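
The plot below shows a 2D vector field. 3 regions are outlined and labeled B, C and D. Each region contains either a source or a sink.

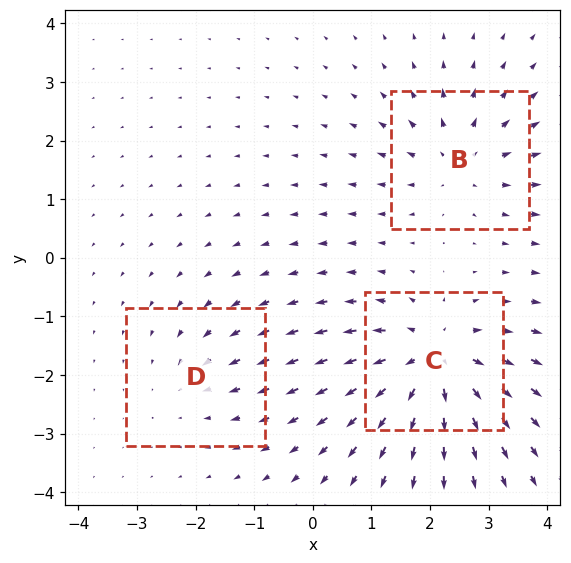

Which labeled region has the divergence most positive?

Divergence at each region's feature centre — B: about +4, C: about +6, D: about -2. Region C is most positive.

C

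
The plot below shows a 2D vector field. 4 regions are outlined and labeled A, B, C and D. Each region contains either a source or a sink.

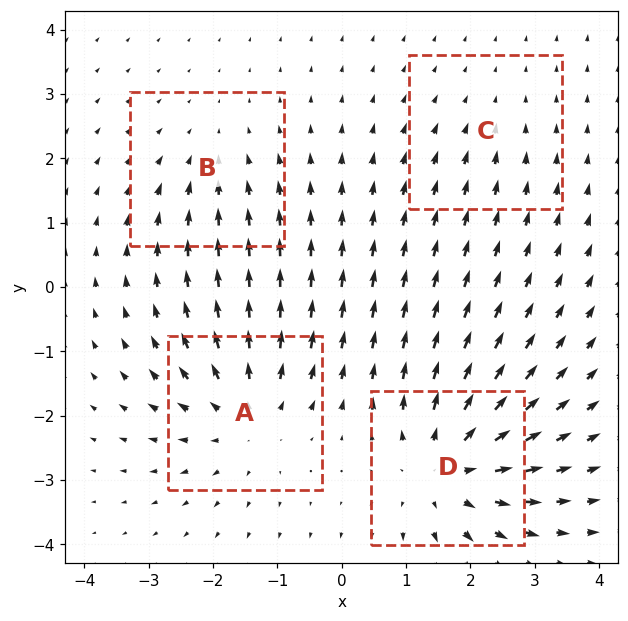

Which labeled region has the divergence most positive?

Divergence at each region's feature centre — A: about +5, B: about -3, C: about -2, D: about +6. Region D is most positive.

D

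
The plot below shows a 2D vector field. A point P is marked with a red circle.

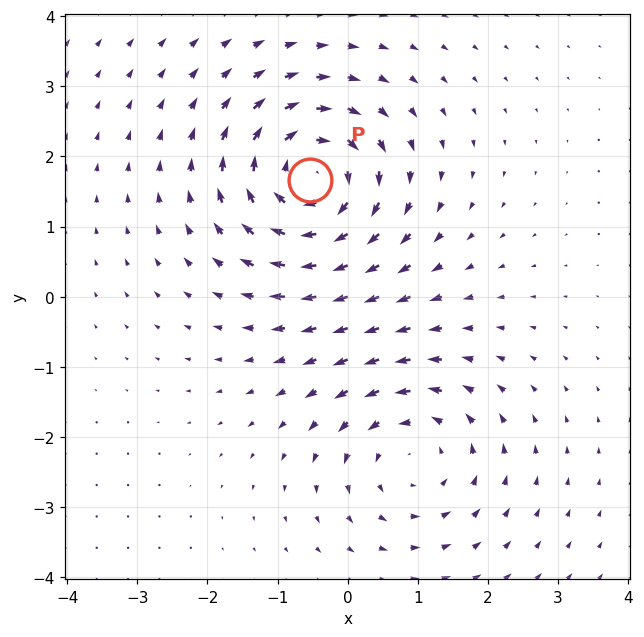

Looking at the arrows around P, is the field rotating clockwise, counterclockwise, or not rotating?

clockwise

Near P at (-0.5, 1.7) the arrows circulate clockwise. The curl (z-component) there is about -6; negative curl means clockwise rotation.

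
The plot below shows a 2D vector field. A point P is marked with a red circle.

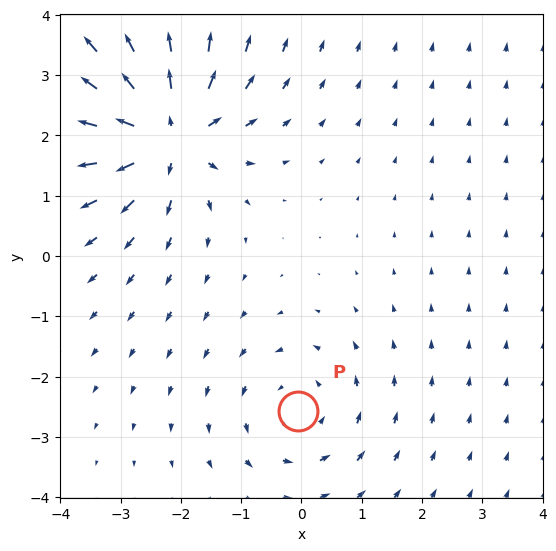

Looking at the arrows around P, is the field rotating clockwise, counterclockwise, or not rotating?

Near P at (-0.1, -2.6) the arrows circulate counterclockwise. The curl (z-component) there is about +3; positive curl means counterclockwise rotation.

counterclockwise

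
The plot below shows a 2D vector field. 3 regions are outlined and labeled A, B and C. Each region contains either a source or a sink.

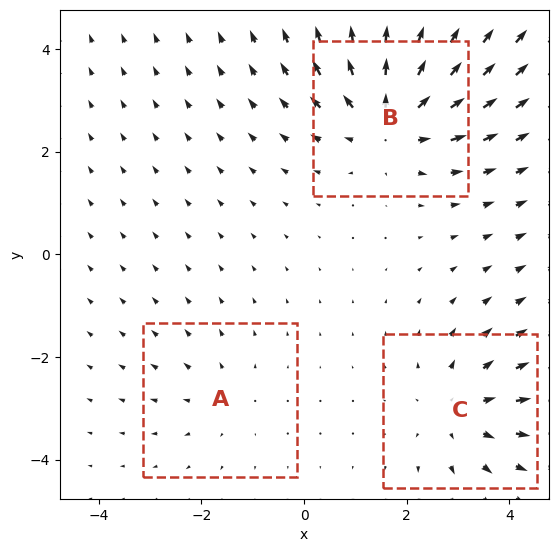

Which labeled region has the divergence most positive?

Divergence at each region's feature centre — A: about +2, B: about +5, C: about +3. Region B is most positive.

B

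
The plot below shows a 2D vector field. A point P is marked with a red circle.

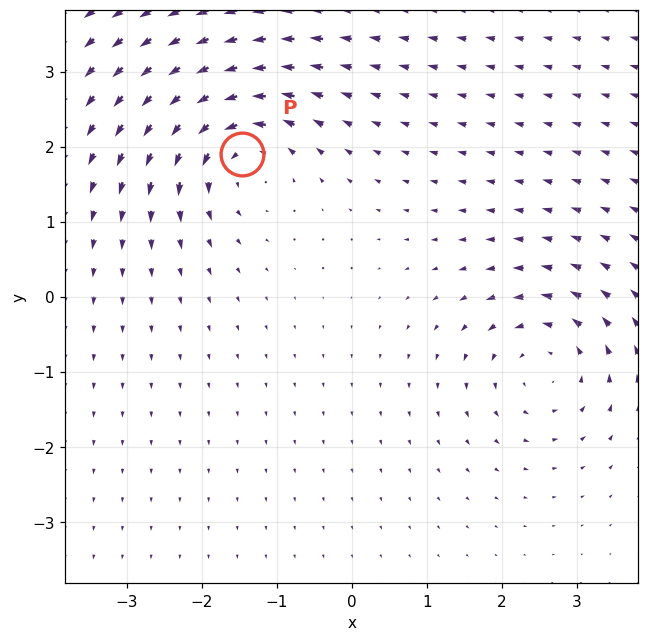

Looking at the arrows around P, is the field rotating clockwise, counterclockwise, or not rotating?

Near P at (-1.5, 1.9) the arrows circulate counterclockwise. The curl (z-component) there is about +4; positive curl means counterclockwise rotation.

counterclockwise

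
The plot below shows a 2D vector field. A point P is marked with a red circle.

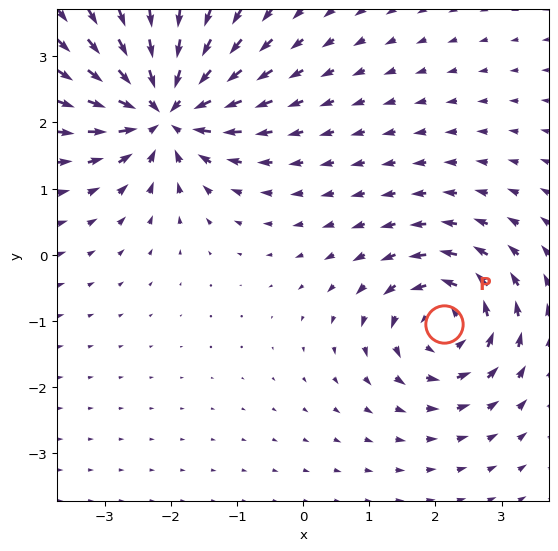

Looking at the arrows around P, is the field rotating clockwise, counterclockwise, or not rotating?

Near P at (2.1, -1.0) the arrows circulate counterclockwise. The curl (z-component) there is about +5; positive curl means counterclockwise rotation.

counterclockwise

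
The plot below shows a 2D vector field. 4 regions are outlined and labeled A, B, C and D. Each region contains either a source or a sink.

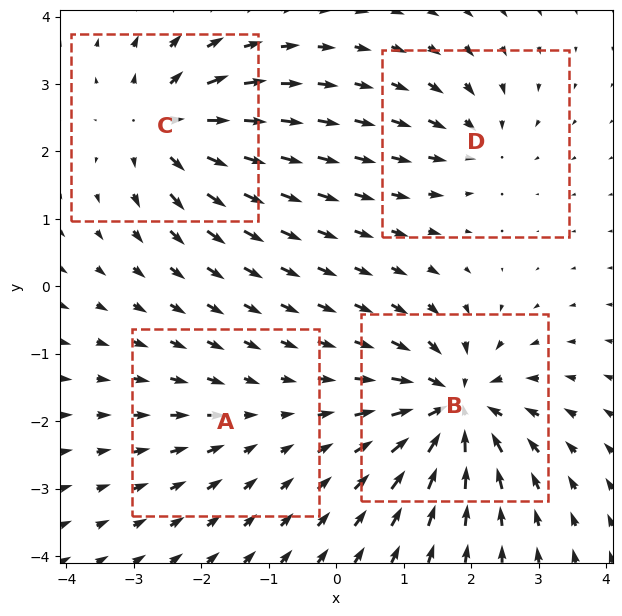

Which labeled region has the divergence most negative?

B

Divergence at each region's feature centre — A: about -2, B: about -8, C: about +6, D: about -4. Region B is most negative.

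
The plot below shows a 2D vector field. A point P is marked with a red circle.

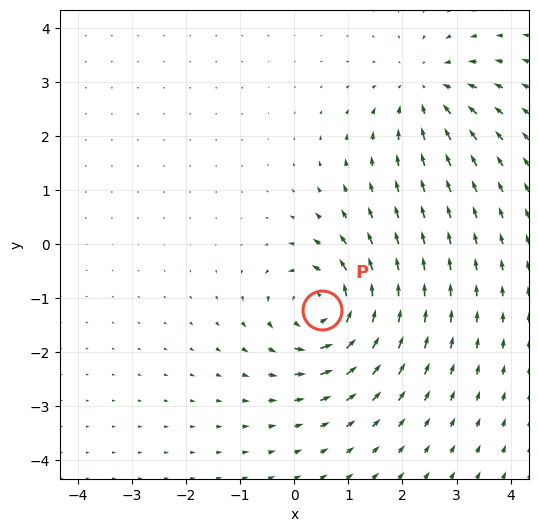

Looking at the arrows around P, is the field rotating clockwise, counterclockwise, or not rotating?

Near P at (0.5, -1.2) the arrows circulate counterclockwise. The curl (z-component) there is about +6; positive curl means counterclockwise rotation.

counterclockwise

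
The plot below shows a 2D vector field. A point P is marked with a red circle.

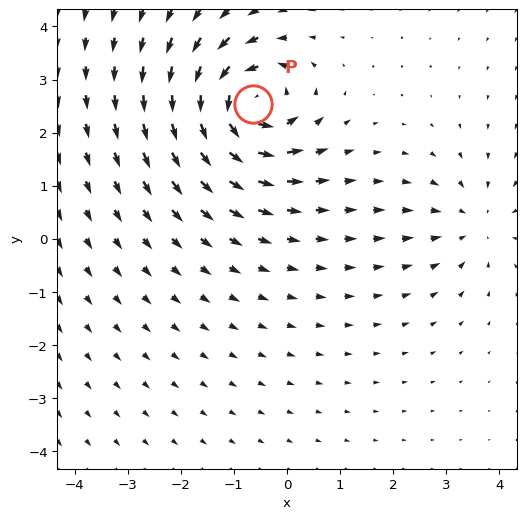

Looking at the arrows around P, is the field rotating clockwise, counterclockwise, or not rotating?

Near P at (-0.6, 2.5) the arrows circulate counterclockwise. The curl (z-component) there is about +7; positive curl means counterclockwise rotation.

counterclockwise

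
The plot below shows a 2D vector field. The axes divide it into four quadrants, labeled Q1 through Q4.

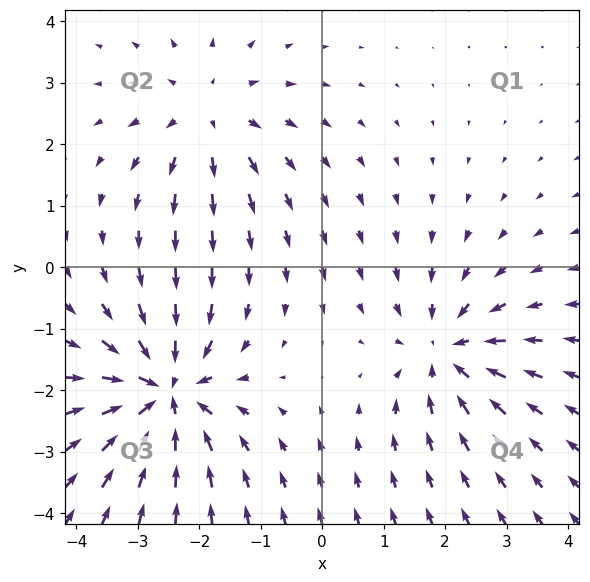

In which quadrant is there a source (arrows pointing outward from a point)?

Q2

The source sits at approximately (-1.9, 2.5), which lies in quadrant Q2. The divergence there is about +3, positive as expected for a source.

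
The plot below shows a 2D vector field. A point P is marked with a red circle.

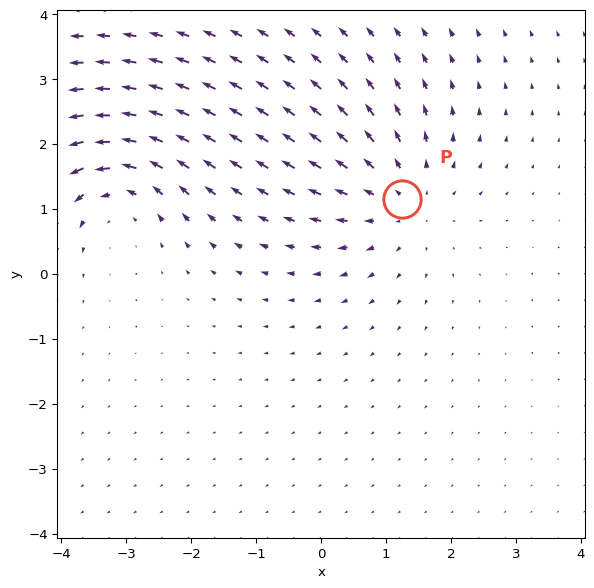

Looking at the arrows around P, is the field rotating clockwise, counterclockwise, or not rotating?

not rotating

Near P at (1.3, 1.1) the arrows show no circulation. The curl there is ≈0.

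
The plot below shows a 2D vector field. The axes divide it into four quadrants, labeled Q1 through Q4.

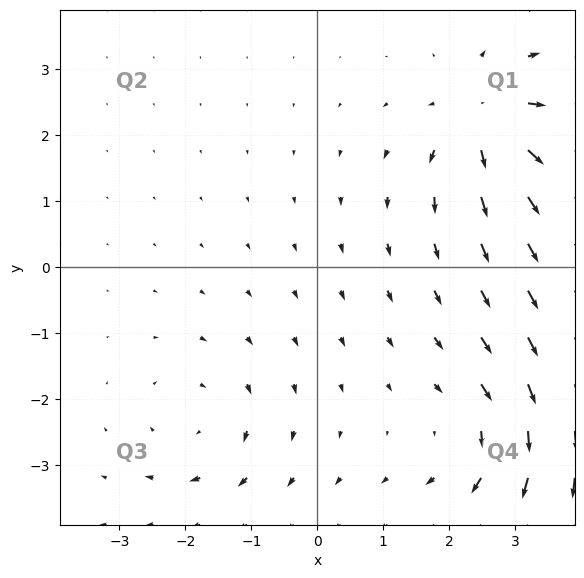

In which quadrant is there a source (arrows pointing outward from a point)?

Q1

The source sits at approximately (2.6, 2.2), which lies in quadrant Q1. The divergence there is about +6, positive as expected for a source.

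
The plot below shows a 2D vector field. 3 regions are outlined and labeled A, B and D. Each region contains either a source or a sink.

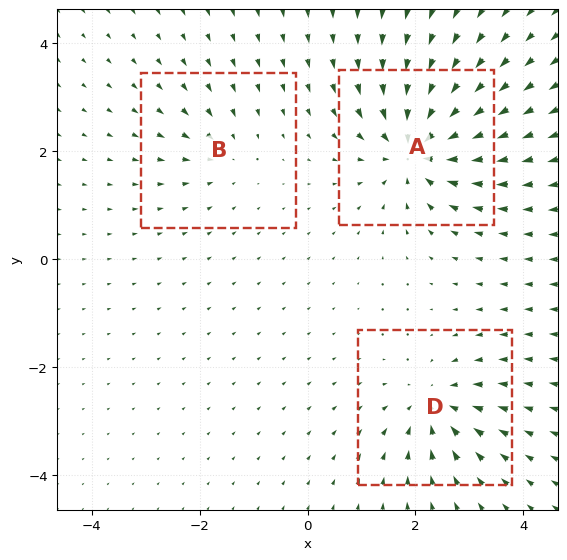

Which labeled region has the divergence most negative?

Divergence at each region's feature centre — A: about -6, B: about -3, D: about -4. Region A is most negative.

A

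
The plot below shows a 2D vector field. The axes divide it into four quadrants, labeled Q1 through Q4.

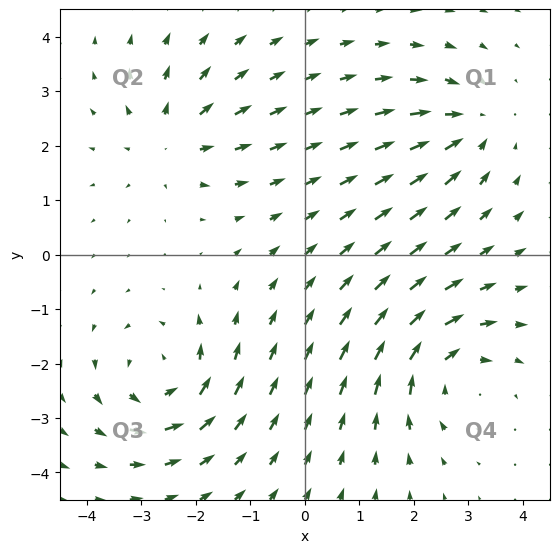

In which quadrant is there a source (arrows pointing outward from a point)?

The source sits at approximately (-2.5, 2.1), which lies in quadrant Q2. The divergence there is about +4, positive as expected for a source.

Q2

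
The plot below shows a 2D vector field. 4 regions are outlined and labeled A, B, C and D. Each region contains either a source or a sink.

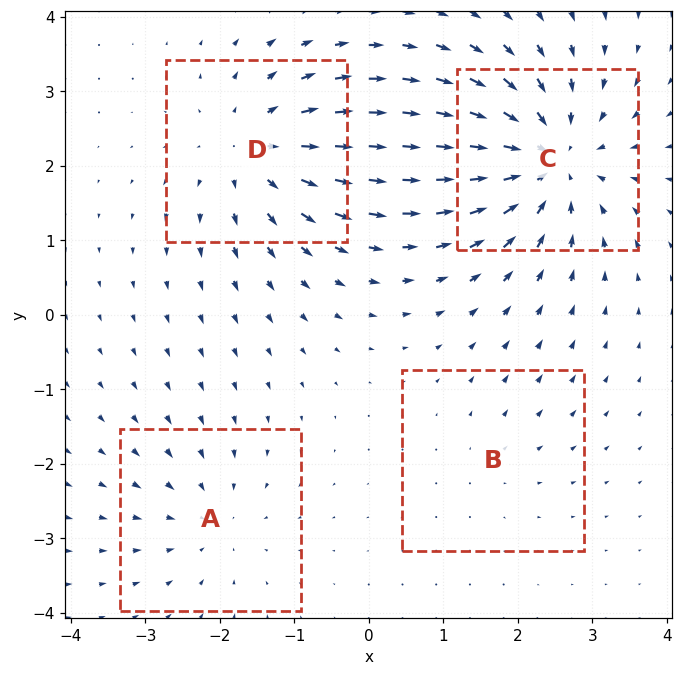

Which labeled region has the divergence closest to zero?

Divergence at each region's feature centre — A: about -3, B: about +2, C: about -7, D: about +5. Region B is closest to zero.

B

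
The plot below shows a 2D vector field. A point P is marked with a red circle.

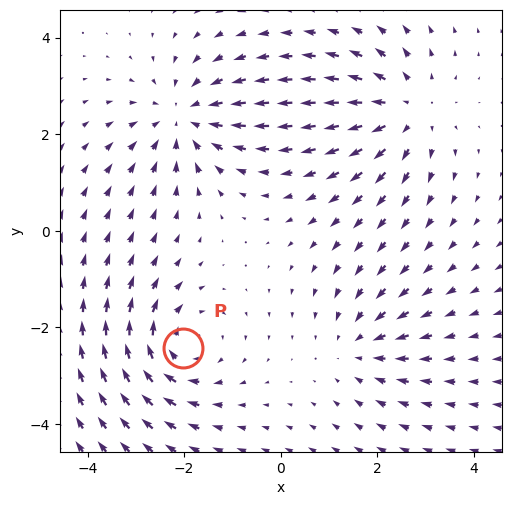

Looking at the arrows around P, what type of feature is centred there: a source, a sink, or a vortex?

At P (-2.0, -2.4) the arrows circulate clockwise. Divergence ≈0, curl about -4 — near-zero divergence with nonzero curl is a vortex.

vortex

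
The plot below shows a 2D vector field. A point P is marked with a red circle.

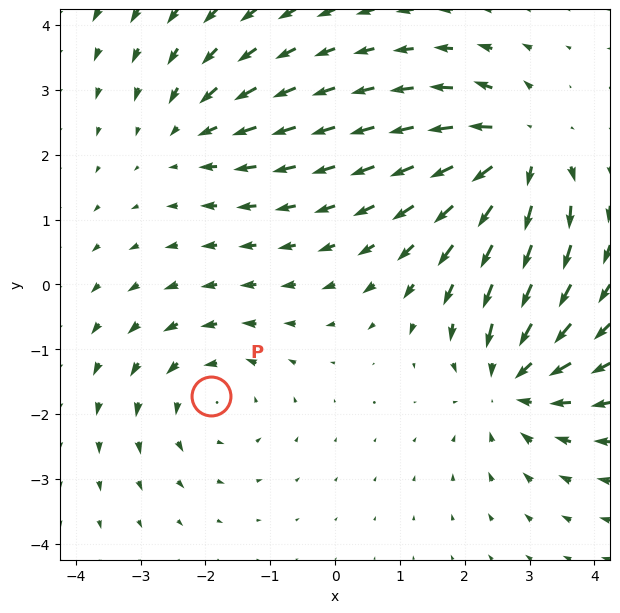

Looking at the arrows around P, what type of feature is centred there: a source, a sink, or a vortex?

At P (-1.9, -1.7) the arrows circulate counterclockwise. Divergence ≈0, curl about +3 — near-zero divergence with nonzero curl is a vortex.

vortex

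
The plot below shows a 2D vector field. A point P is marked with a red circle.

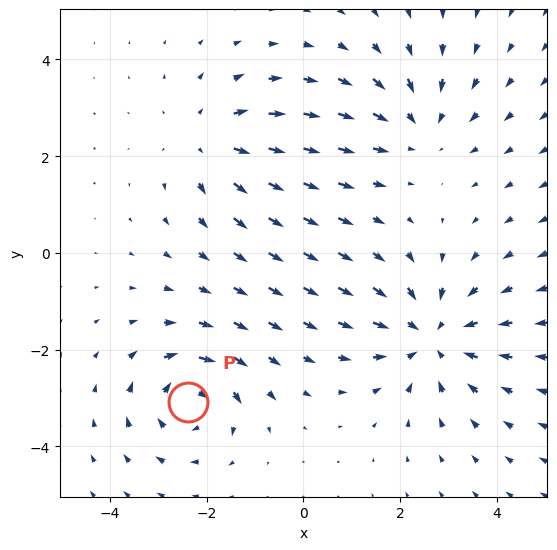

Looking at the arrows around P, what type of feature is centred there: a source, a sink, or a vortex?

vortex

At P (-2.4, -3.1) the arrows circulate clockwise. Divergence ≈0, curl about -4 — near-zero divergence with nonzero curl is a vortex.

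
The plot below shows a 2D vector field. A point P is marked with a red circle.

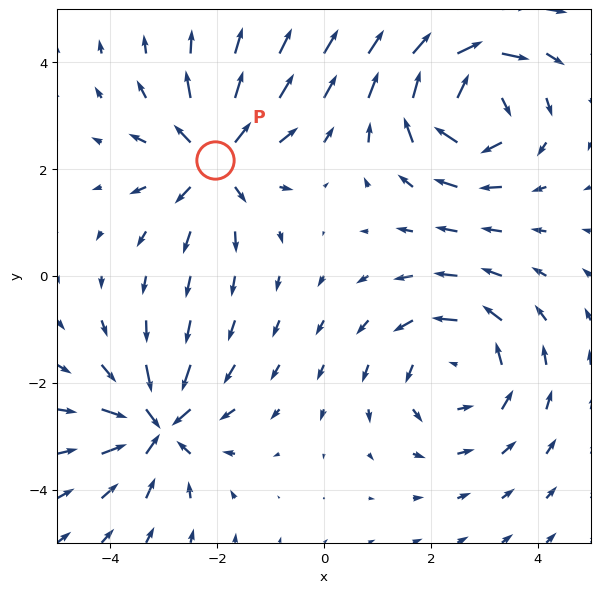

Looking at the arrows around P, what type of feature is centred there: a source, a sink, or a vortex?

source

At P (-2.0, 2.2) the arrows spread outward. Divergence about +5, curl ≈0 — positive divergence with near-zero curl is a source.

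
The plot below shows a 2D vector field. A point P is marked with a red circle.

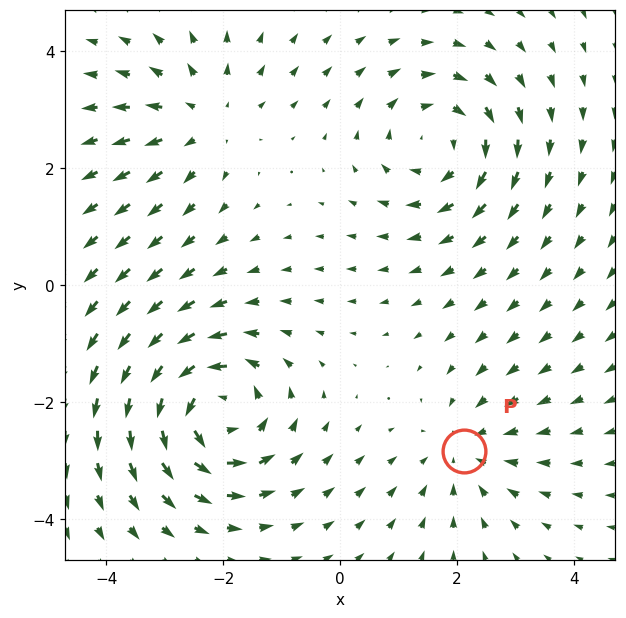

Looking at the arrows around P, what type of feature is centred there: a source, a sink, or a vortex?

sink

At P (2.1, -2.8) the arrows converge inward. Divergence about -2, curl ≈0 — negative divergence with near-zero curl is a sink.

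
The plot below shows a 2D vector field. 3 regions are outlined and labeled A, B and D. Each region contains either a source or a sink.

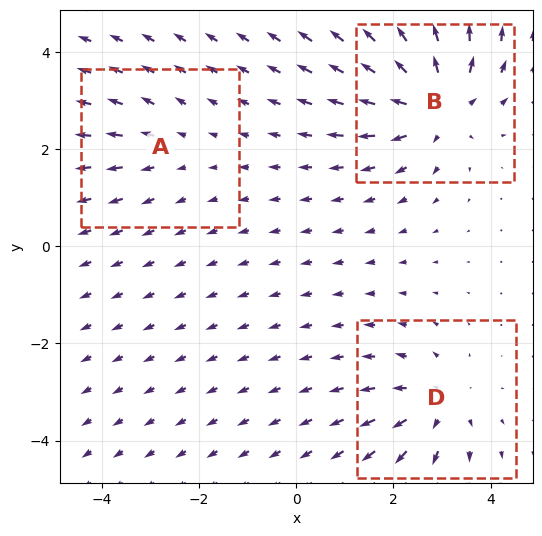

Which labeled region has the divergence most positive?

B

Divergence at each region's feature centre — A: about +2, B: about +5, D: about +3. Region B is most positive.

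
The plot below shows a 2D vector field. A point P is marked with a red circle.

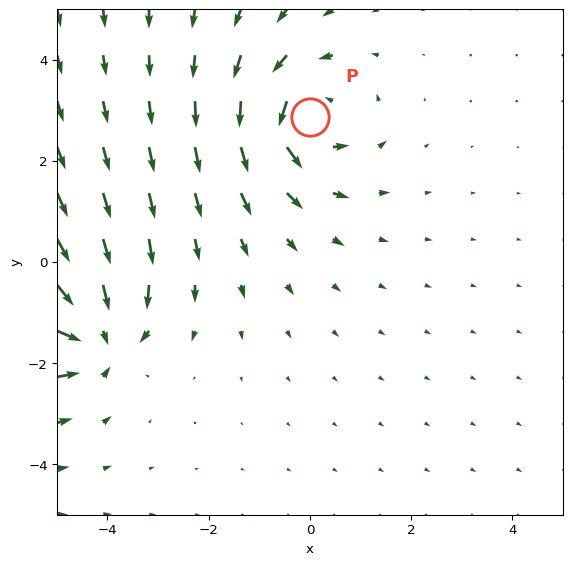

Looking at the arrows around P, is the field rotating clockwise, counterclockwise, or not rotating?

counterclockwise

Near P at (-0.0, 2.9) the arrows circulate counterclockwise. The curl (z-component) there is about +3; positive curl means counterclockwise rotation.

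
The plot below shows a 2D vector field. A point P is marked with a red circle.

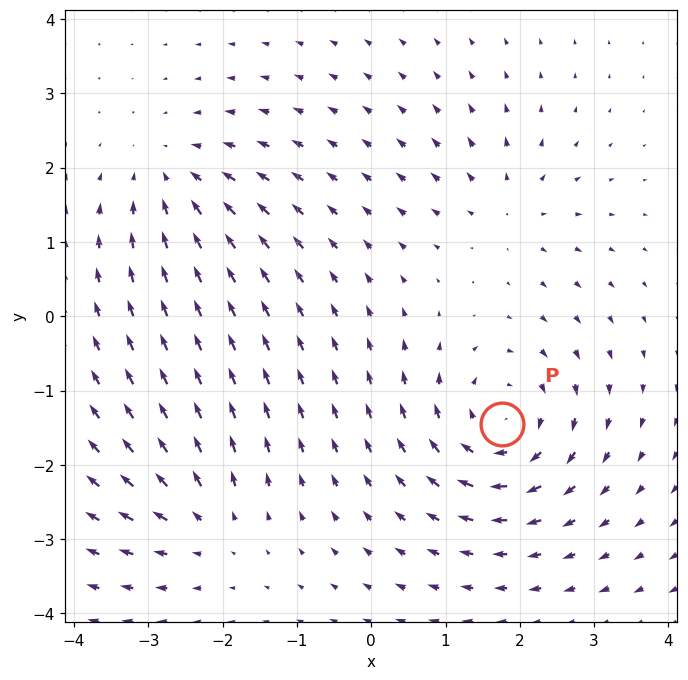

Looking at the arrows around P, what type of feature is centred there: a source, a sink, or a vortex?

At P (1.8, -1.4) the arrows circulate clockwise. Divergence ≈0, curl about -6 — near-zero divergence with nonzero curl is a vortex.

vortex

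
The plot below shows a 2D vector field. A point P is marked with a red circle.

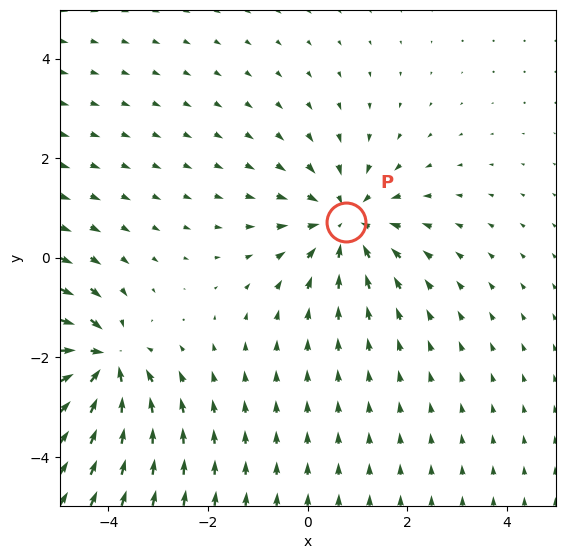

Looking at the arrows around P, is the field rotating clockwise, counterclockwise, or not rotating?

Near P at (0.8, 0.7) the arrows show no circulation. The curl there is ≈0.

not rotating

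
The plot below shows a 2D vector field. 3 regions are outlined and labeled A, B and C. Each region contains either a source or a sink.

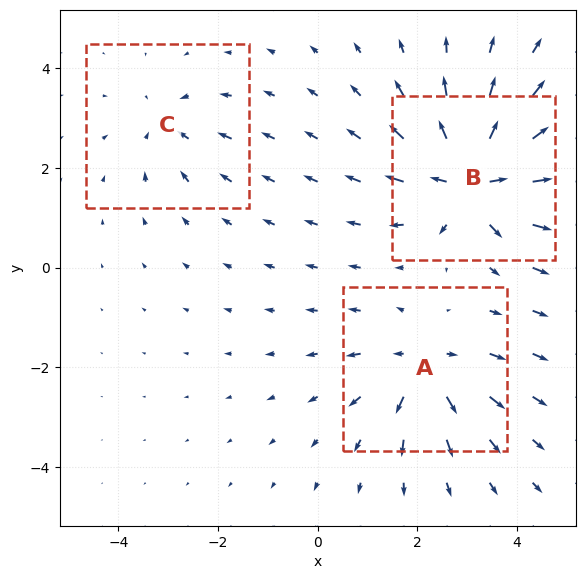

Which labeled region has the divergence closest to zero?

Divergence at each region's feature centre — A: about +4, B: about +6, C: about -2. Region C is closest to zero.

C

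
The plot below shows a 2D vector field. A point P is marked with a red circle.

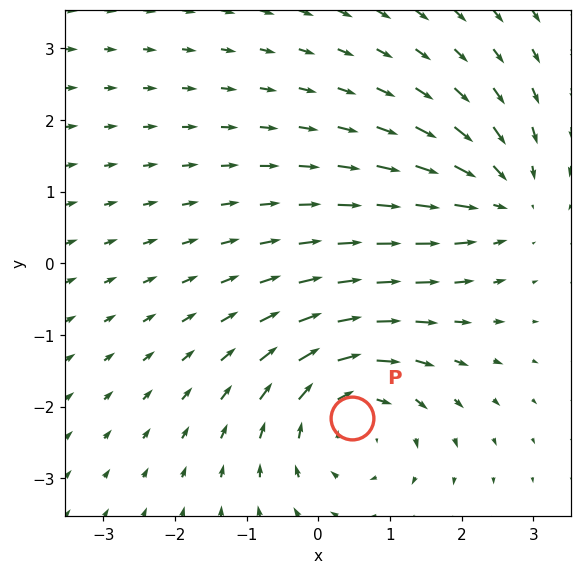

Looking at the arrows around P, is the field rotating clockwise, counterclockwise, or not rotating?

clockwise

Near P at (0.5, -2.2) the arrows circulate clockwise. The curl (z-component) there is about -4; negative curl means clockwise rotation.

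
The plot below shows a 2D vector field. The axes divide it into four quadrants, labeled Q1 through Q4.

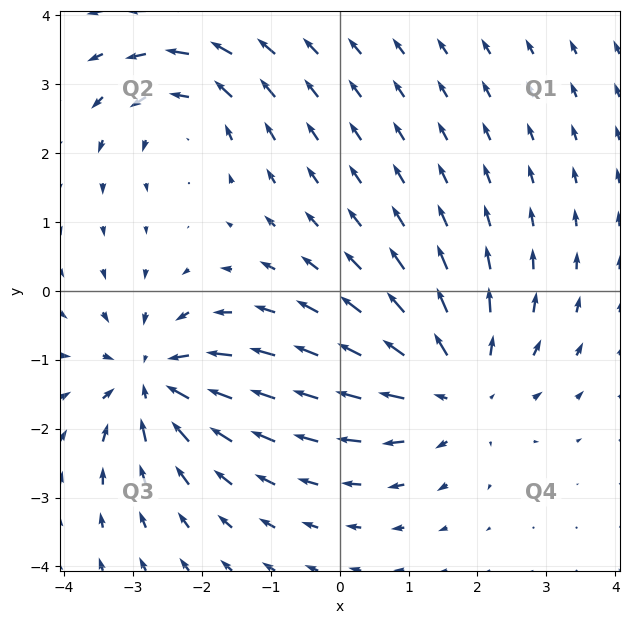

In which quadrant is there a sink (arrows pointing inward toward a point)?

The sink sits at approximately (-2.7, -1.3), which lies in quadrant Q3. The divergence there is about -5, negative as expected for a sink.

Q3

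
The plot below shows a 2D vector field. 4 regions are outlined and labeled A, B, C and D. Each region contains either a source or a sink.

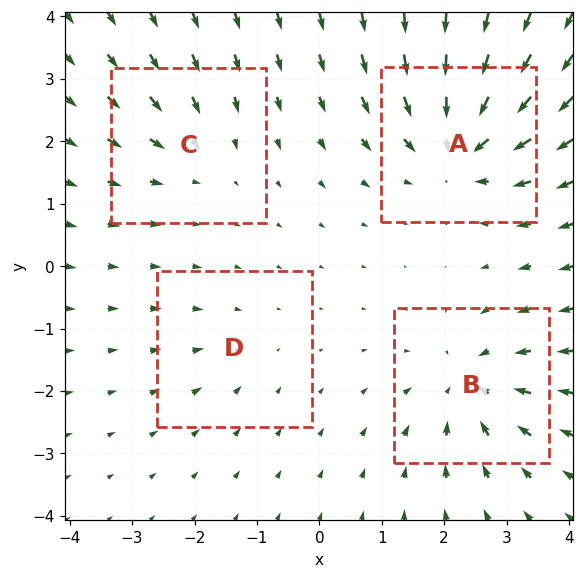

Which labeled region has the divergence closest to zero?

Divergence at each region's feature centre — A: about -7, B: about -5, C: about -3, D: about -2. Region D is closest to zero.

D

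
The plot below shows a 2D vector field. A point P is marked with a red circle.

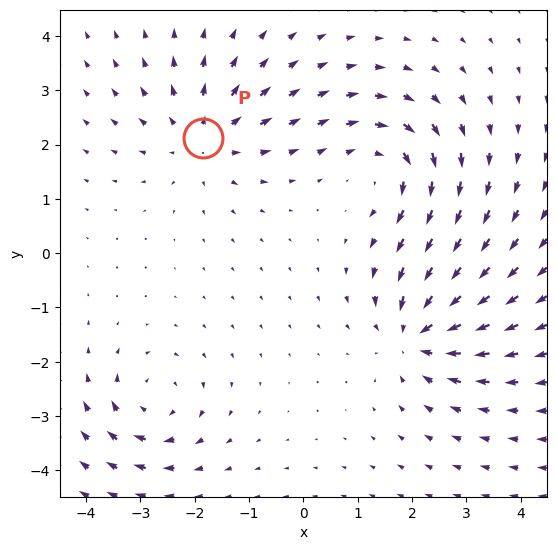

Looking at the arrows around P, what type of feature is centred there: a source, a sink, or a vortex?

At P (-1.8, 2.1) the arrows spread outward. Divergence about +4, curl ≈0 — positive divergence with near-zero curl is a source.

source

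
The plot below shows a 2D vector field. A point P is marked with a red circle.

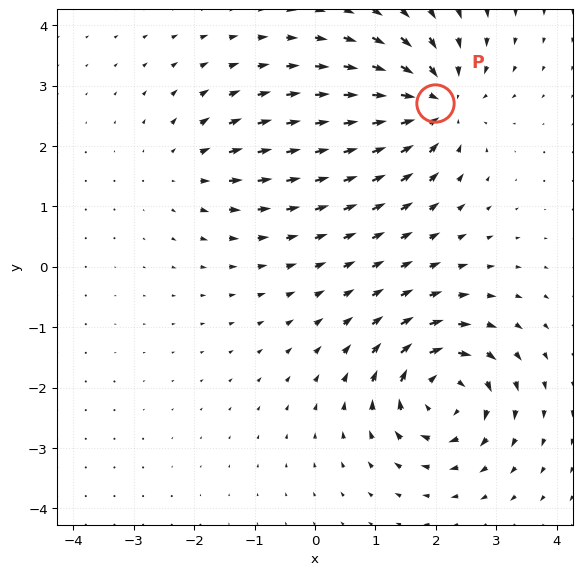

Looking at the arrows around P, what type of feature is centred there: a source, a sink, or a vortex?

sink

At P (2.0, 2.7) the arrows converge inward. Divergence about -6, curl ≈0 — negative divergence with near-zero curl is a sink.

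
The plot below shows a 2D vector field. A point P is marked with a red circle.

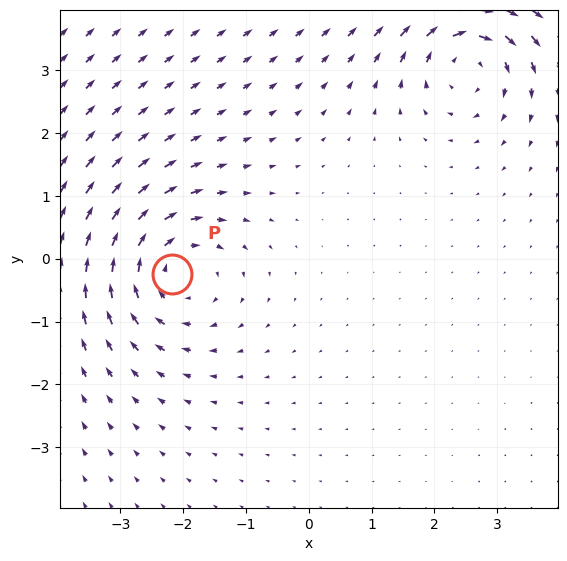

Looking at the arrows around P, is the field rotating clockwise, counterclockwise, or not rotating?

Near P at (-2.2, -0.2) the arrows circulate clockwise. The curl (z-component) there is about -4; negative curl means clockwise rotation.

clockwise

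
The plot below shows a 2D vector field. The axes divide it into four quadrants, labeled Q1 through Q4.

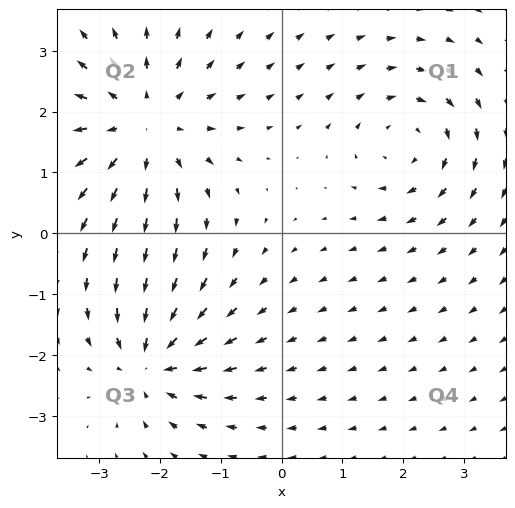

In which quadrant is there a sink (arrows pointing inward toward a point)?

Q3

The sink sits at approximately (-2.1, -2.1), which lies in quadrant Q3. The divergence there is about -5, negative as expected for a sink.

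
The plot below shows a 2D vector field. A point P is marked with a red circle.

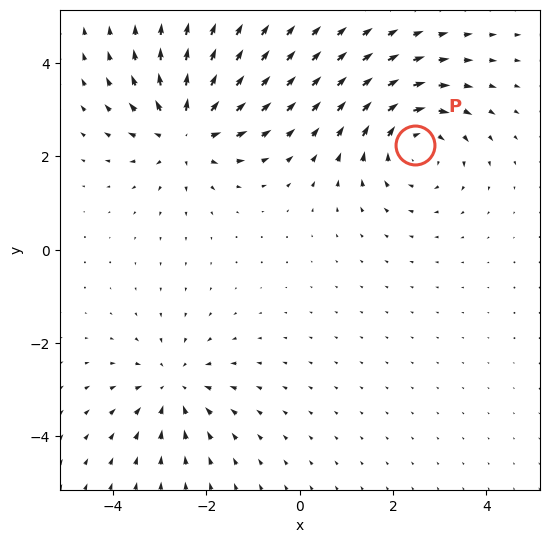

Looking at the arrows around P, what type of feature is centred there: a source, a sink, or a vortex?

vortex

At P (2.5, 2.2) the arrows circulate clockwise. Divergence ≈0, curl about -4 — near-zero divergence with nonzero curl is a vortex.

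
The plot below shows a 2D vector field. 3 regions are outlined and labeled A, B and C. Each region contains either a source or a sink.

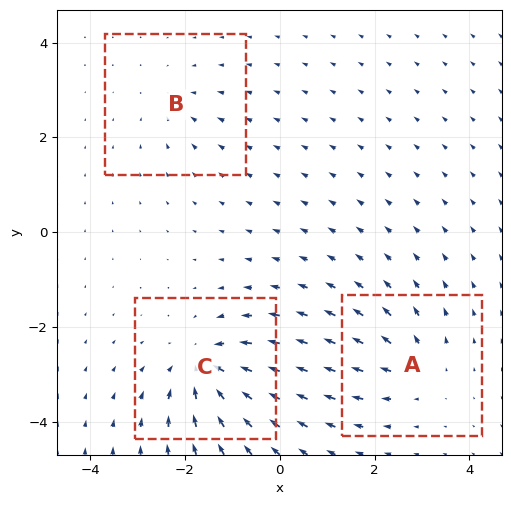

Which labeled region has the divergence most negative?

C

Divergence at each region's feature centre — A: about +3, B: about -2, C: about -5. Region C is most negative.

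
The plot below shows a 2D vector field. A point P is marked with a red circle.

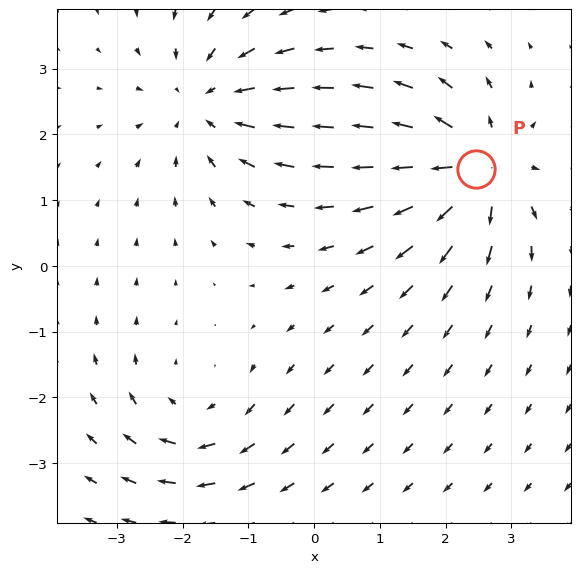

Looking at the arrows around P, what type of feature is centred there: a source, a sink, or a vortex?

source

At P (2.5, 1.5) the arrows spread outward. Divergence about +6, curl ≈0 — positive divergence with near-zero curl is a source.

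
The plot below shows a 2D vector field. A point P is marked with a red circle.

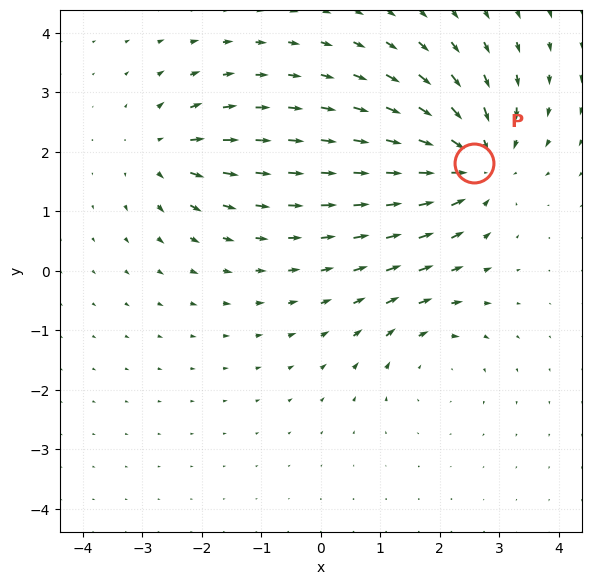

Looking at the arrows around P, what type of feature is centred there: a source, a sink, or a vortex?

At P (2.6, 1.8) the arrows converge inward. Divergence about -5, curl ≈0 — negative divergence with near-zero curl is a sink.

sink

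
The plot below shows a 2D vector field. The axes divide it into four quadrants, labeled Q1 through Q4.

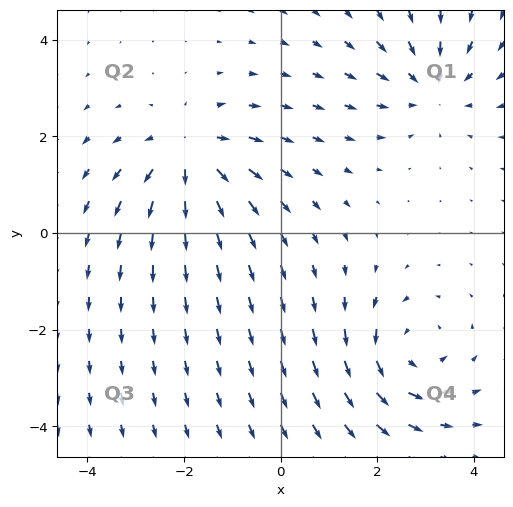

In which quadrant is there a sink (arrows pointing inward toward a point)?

Q1

The sink sits at approximately (3.1, 3.1), which lies in quadrant Q1. The divergence there is about -3, negative as expected for a sink.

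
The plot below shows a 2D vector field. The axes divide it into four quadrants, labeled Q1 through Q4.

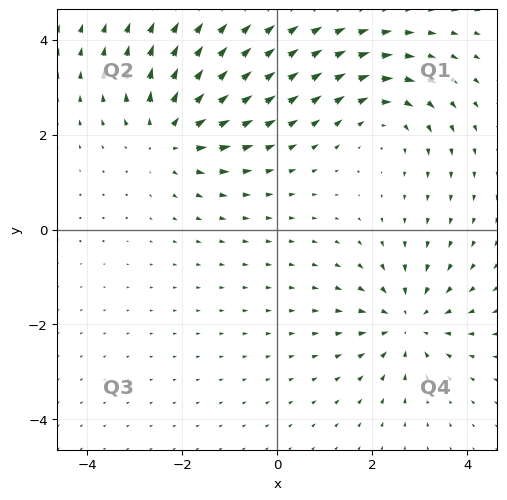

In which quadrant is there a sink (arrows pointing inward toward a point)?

The sink sits at approximately (2.8, -2.0), which lies in quadrant Q4. The divergence there is about -5, negative as expected for a sink.

Q4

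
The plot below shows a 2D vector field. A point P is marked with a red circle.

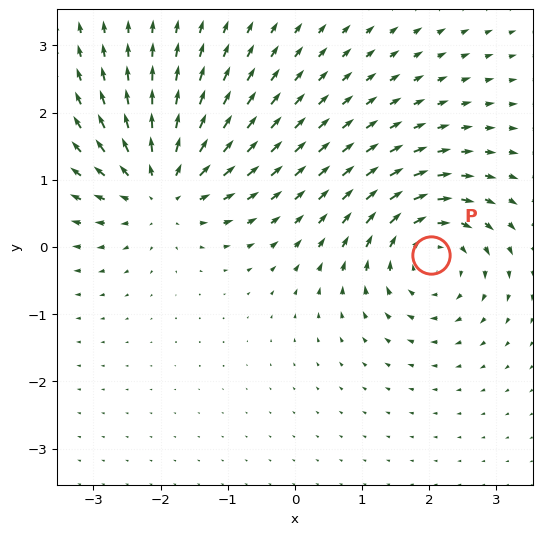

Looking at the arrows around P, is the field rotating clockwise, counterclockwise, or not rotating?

Near P at (2.0, -0.1) the arrows circulate clockwise. The curl (z-component) there is about -4; negative curl means clockwise rotation.

clockwise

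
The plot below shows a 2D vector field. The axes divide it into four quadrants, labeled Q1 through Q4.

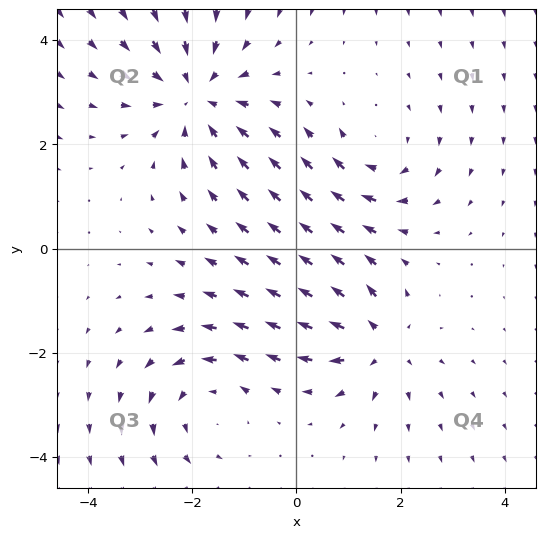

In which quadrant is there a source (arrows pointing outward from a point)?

Q4

The source sits at approximately (1.6, -1.8), which lies in quadrant Q4. The divergence there is about +4, positive as expected for a source.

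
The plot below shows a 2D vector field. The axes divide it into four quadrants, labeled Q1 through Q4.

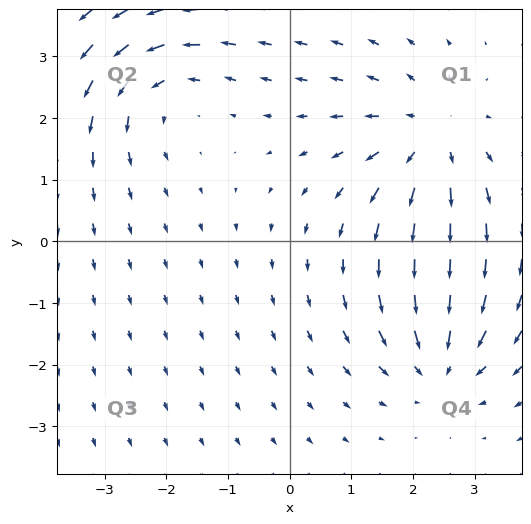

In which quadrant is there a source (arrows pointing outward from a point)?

Q1

The source sits at approximately (2.3, 1.7), which lies in quadrant Q1. The divergence there is about +4, positive as expected for a source.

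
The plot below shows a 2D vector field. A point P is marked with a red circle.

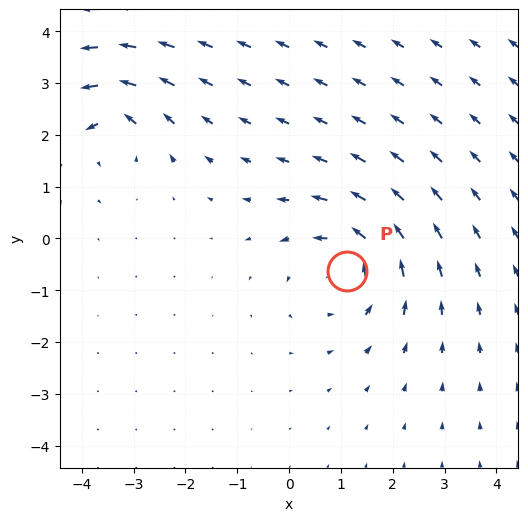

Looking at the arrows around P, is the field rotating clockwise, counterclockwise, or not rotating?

counterclockwise

Near P at (1.1, -0.6) the arrows circulate counterclockwise. The curl (z-component) there is about +4; positive curl means counterclockwise rotation.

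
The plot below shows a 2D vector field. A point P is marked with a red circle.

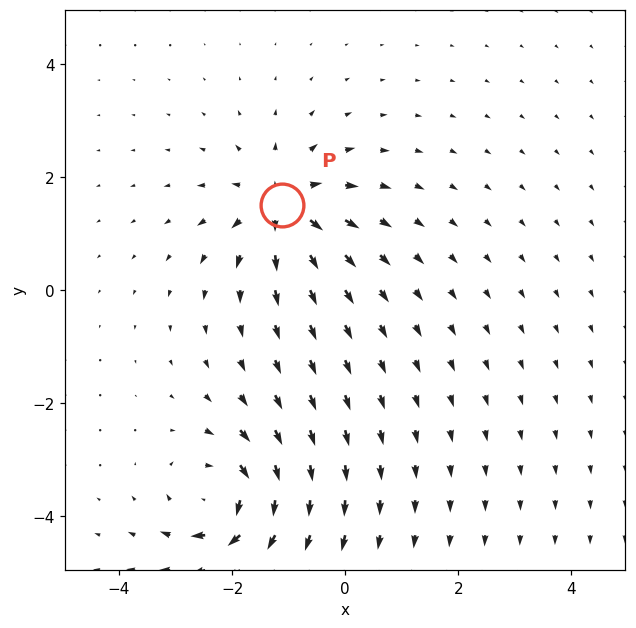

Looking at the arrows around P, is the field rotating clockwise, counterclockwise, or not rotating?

not rotating

Near P at (-1.1, 1.5) the arrows show no circulation. The curl there is ≈0.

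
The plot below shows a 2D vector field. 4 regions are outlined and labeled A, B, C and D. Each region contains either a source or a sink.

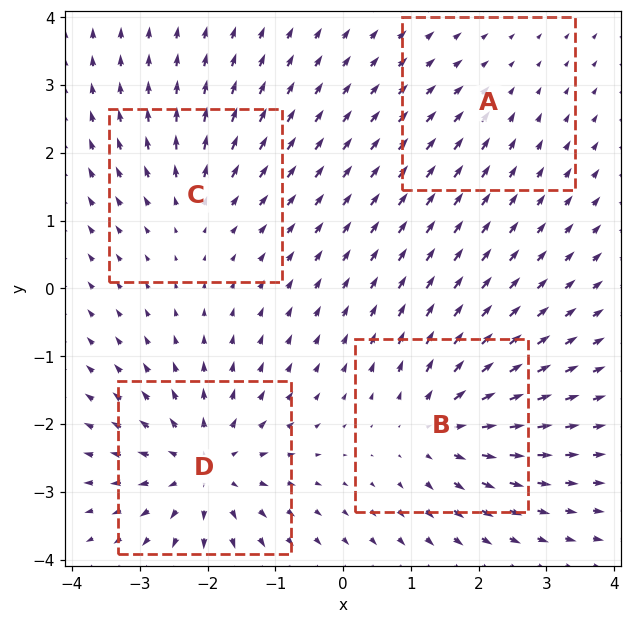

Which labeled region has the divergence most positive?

Divergence at each region's feature centre — A: about -2, B: about +6, C: about +4, D: about +7. Region D is most positive.

D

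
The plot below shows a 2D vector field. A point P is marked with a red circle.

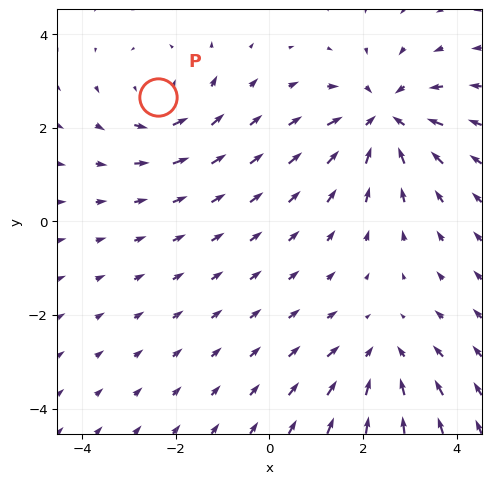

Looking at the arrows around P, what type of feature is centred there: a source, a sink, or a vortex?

vortex

At P (-2.4, 2.7) the arrows circulate counterclockwise. Divergence ≈0, curl about +3 — near-zero divergence with nonzero curl is a vortex.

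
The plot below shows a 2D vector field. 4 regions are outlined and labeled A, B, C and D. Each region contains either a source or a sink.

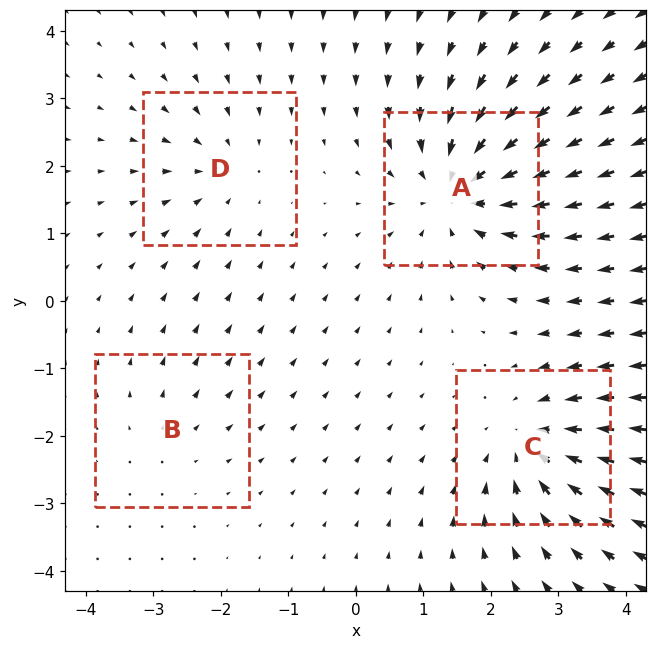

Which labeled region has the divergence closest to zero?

Divergence at each region's feature centre — A: about -7, B: about +2, C: about -6, D: about -3. Region B is closest to zero.

B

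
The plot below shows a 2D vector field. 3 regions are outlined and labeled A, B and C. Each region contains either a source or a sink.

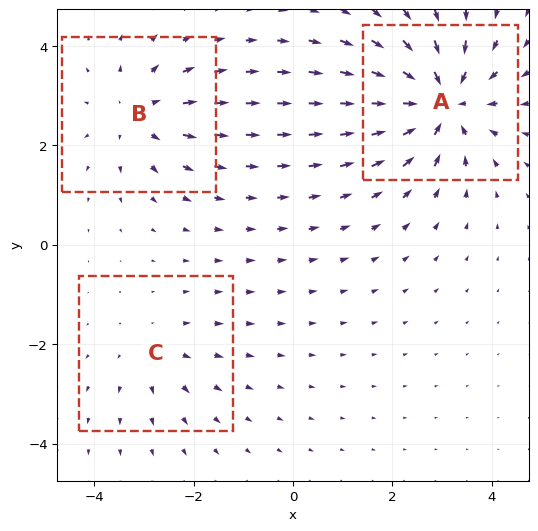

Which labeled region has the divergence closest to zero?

Divergence at each region's feature centre — A: about -5, B: about +3, C: about +2. Region C is closest to zero.

C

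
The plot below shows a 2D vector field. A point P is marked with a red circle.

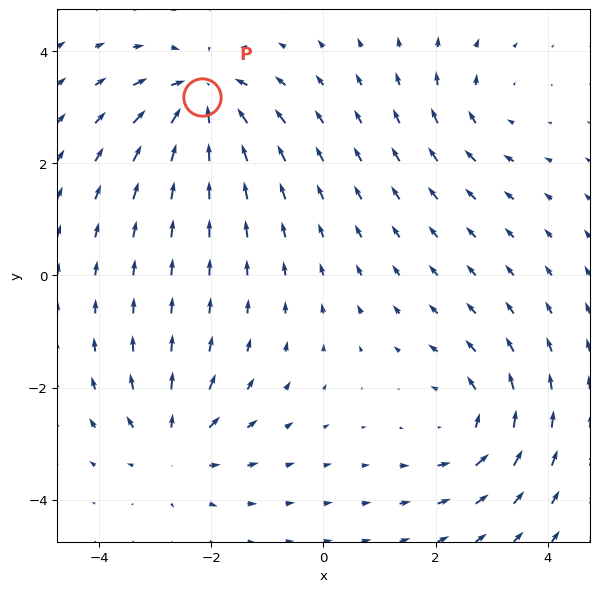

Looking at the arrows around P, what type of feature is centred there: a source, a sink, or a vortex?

sink

At P (-2.2, 3.2) the arrows converge inward. Divergence about -6, curl ≈0 — negative divergence with near-zero curl is a sink.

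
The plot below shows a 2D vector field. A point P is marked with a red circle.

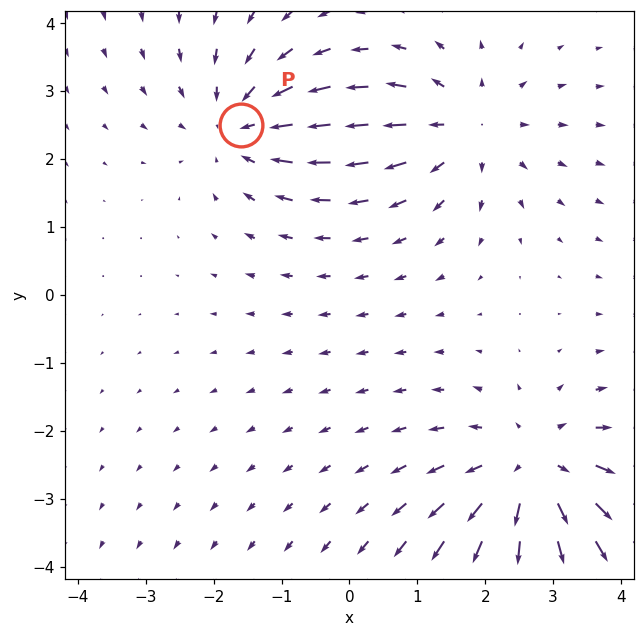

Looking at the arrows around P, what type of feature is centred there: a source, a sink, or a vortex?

At P (-1.6, 2.5) the arrows converge inward. Divergence about -4, curl ≈0 — negative divergence with near-zero curl is a sink.

sink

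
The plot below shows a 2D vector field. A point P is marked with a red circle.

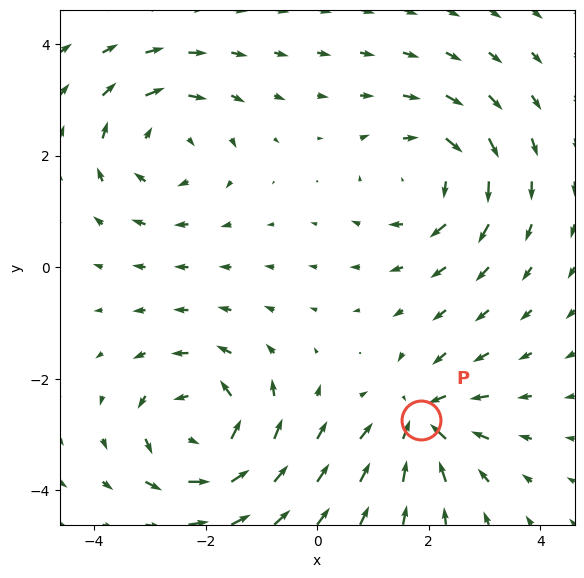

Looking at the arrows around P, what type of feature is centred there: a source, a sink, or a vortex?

At P (1.9, -2.7) the arrows converge inward. Divergence about -4, curl ≈0 — negative divergence with near-zero curl is a sink.

sink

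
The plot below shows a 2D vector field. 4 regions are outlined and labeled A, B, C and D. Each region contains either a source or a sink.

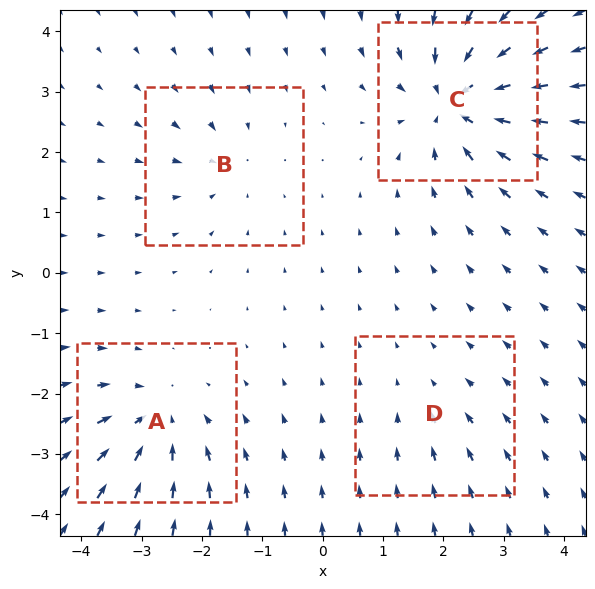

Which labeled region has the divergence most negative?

C

Divergence at each region's feature centre — A: about -6, B: about -3, C: about -8, D: about -2. Region C is most negative.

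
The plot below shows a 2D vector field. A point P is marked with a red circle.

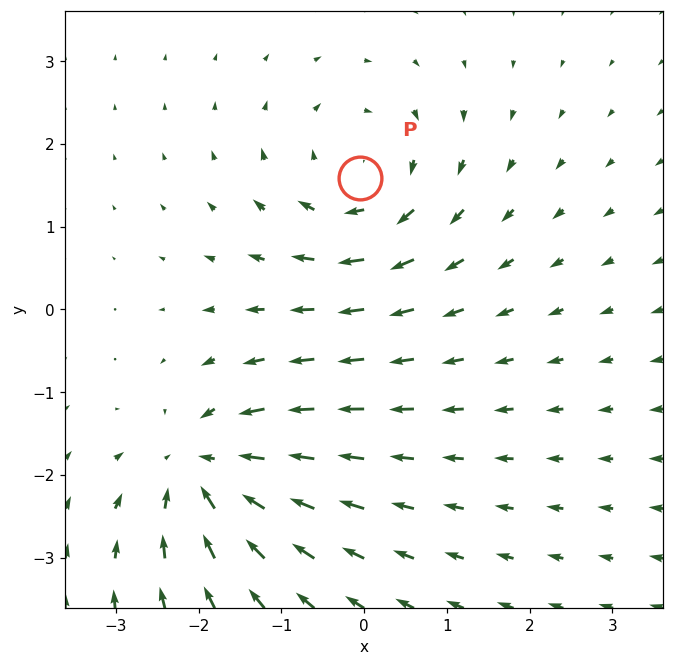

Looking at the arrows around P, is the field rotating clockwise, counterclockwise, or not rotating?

Near P at (-0.0, 1.6) the arrows circulate clockwise. The curl (z-component) there is about -4; negative curl means clockwise rotation.

clockwise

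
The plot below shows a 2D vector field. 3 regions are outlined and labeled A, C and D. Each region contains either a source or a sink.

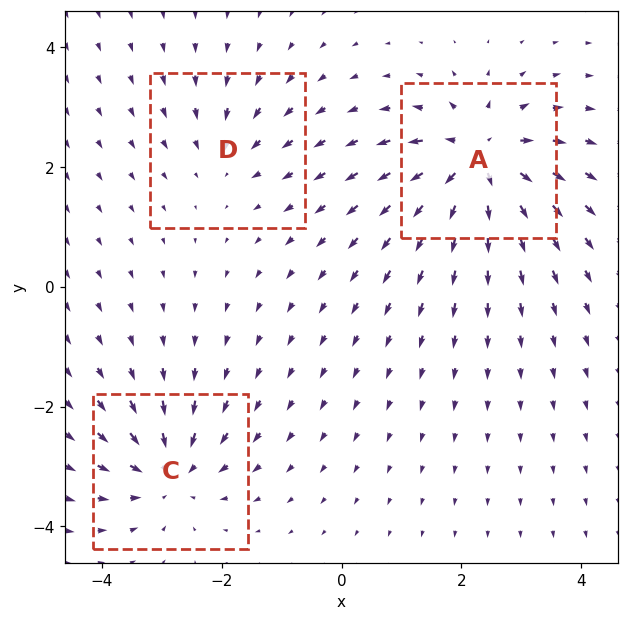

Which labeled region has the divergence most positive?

A

Divergence at each region's feature centre — A: about +6, C: about -4, D: about -2. Region A is most positive.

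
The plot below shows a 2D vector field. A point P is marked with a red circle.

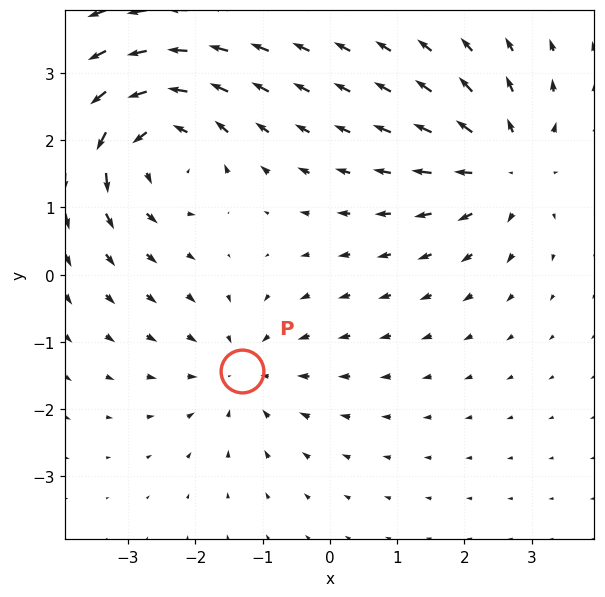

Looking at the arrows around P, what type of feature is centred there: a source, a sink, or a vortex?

sink

At P (-1.3, -1.4) the arrows converge inward. Divergence about -2, curl ≈0 — negative divergence with near-zero curl is a sink.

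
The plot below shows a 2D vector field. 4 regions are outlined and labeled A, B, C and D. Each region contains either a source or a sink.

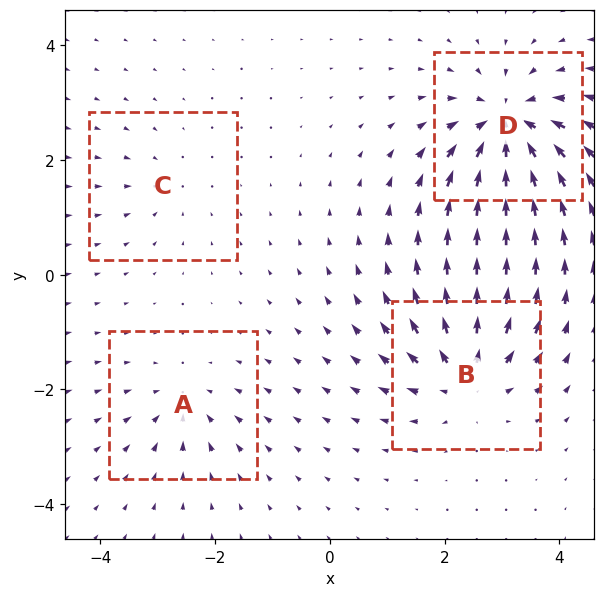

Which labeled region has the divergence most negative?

Divergence at each region's feature centre — A: about -4, B: about +6, C: about -3, D: about -8. Region D is most negative.

D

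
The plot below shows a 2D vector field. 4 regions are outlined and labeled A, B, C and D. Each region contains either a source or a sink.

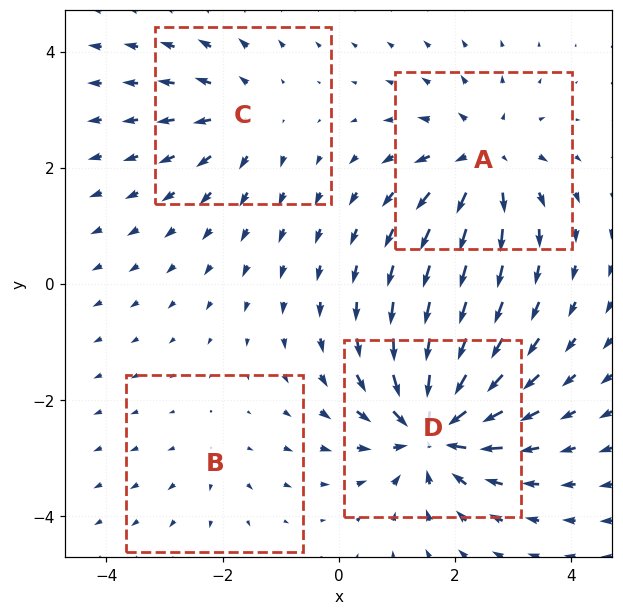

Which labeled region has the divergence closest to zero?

Divergence at each region's feature centre — A: about +5, B: about +2, C: about +4, D: about -8. Region B is closest to zero.

B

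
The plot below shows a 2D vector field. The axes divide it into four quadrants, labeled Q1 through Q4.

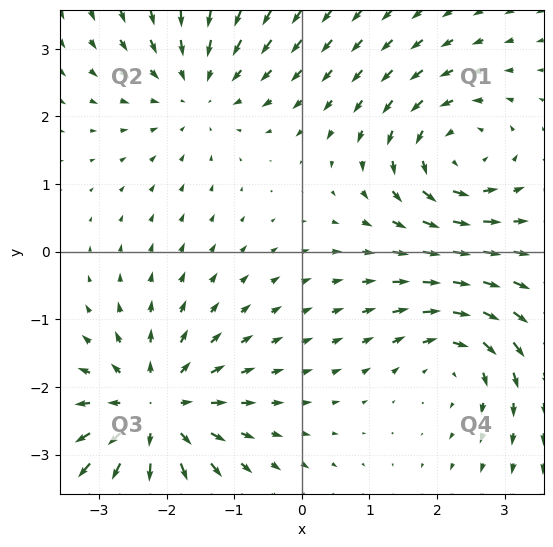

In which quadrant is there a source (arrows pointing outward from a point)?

The source sits at approximately (-2.2, -2.4), which lies in quadrant Q3. The divergence there is about +4, positive as expected for a source.

Q3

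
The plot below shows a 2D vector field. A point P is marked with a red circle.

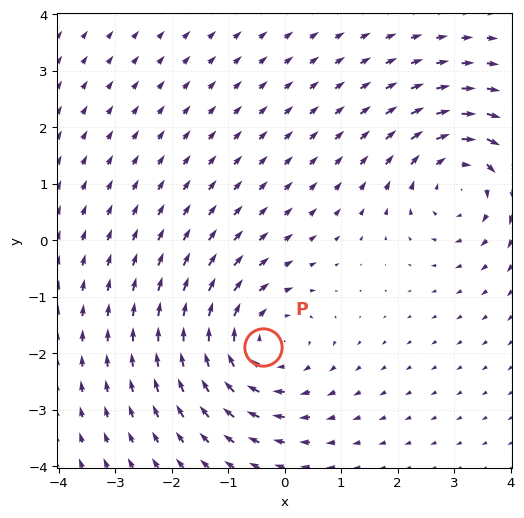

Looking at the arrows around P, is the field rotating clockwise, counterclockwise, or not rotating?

Near P at (-0.4, -1.9) the arrows circulate clockwise. The curl (z-component) there is about -4; negative curl means clockwise rotation.

clockwise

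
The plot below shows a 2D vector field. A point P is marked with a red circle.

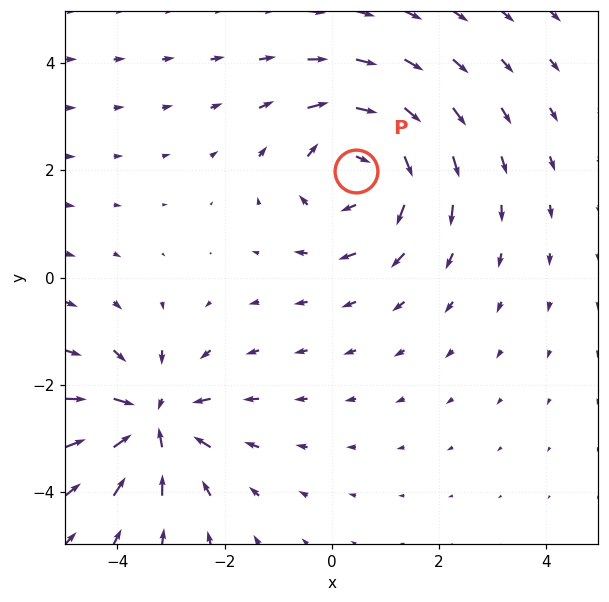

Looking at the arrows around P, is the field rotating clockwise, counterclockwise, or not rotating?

Near P at (0.4, 2.0) the arrows circulate clockwise. The curl (z-component) there is about -4; negative curl means clockwise rotation.

clockwise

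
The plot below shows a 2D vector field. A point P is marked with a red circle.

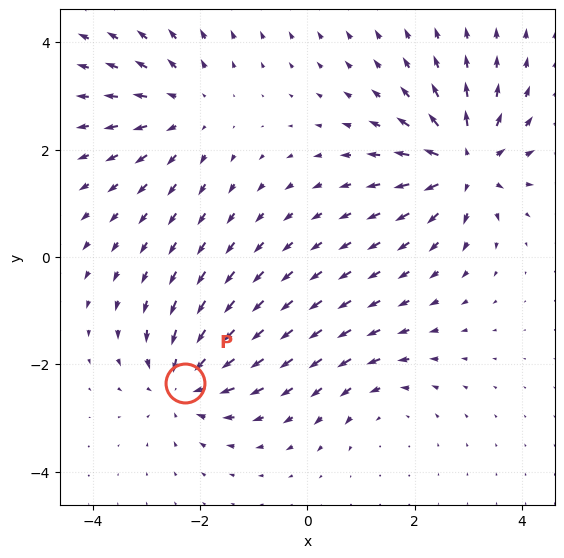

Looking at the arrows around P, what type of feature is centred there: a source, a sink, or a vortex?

sink

At P (-2.3, -2.3) the arrows converge inward. Divergence about -5, curl ≈0 — negative divergence with near-zero curl is a sink.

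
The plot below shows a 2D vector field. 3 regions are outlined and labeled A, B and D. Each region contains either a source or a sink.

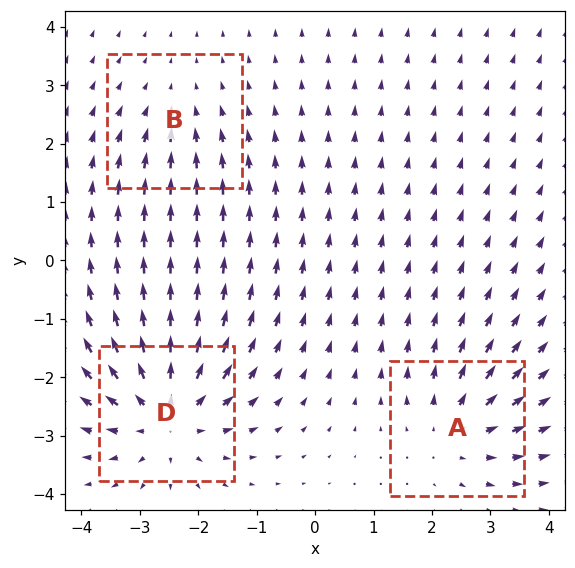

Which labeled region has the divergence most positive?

Divergence at each region's feature centre — A: about +3, B: about -2, D: about +5. Region D is most positive.

D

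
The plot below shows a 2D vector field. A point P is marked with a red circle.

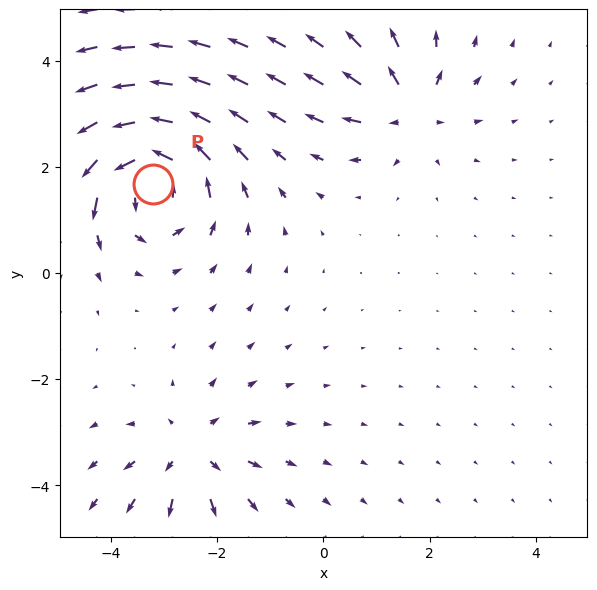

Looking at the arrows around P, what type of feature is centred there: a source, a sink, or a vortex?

vortex

At P (-3.2, 1.7) the arrows circulate counterclockwise. Divergence ≈0, curl about +5 — near-zero divergence with nonzero curl is a vortex.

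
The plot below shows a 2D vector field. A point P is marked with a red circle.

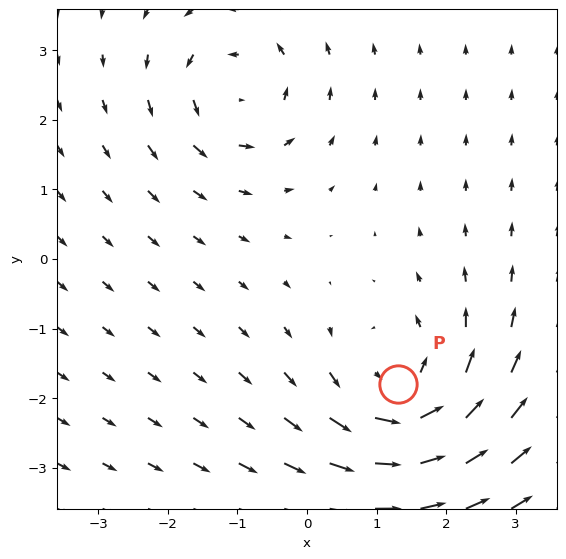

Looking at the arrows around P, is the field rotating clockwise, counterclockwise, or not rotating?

counterclockwise

Near P at (1.3, -1.8) the arrows circulate counterclockwise. The curl (z-component) there is about +5; positive curl means counterclockwise rotation.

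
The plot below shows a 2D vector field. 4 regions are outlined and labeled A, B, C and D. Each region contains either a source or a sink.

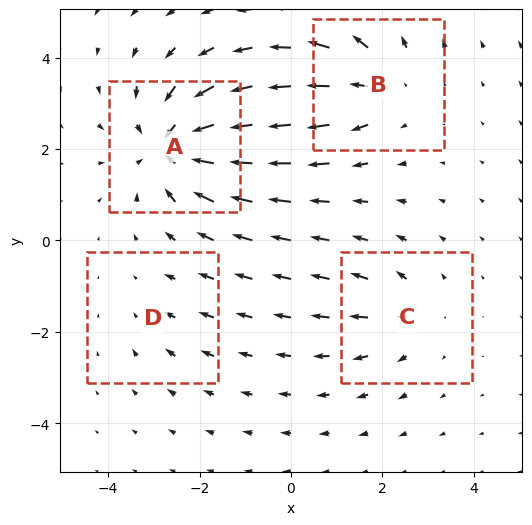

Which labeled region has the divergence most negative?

Divergence at each region's feature centre — A: about -7, B: about +4, C: about +3, D: about -2. Region A is most negative.

A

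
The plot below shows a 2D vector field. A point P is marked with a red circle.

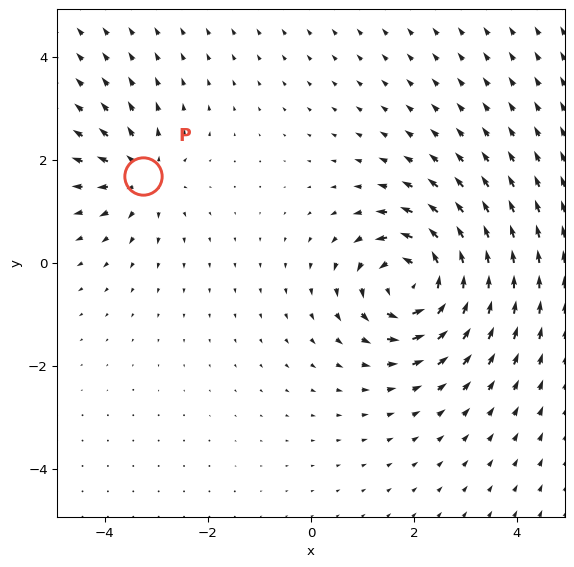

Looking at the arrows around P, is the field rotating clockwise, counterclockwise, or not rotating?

Near P at (-3.3, 1.7) the arrows show no circulation. The curl there is ≈0.

not rotating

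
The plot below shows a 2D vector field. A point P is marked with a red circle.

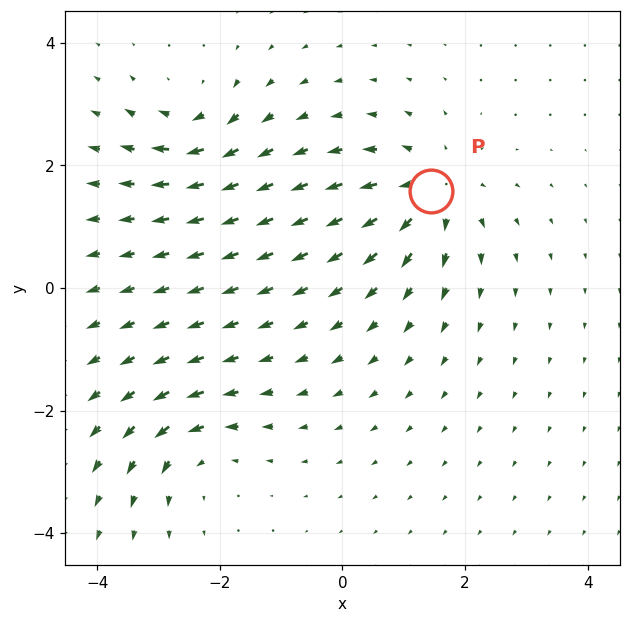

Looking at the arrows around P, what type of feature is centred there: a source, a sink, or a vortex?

source

At P (1.4, 1.6) the arrows spread outward. Divergence about +5, curl ≈0 — positive divergence with near-zero curl is a source.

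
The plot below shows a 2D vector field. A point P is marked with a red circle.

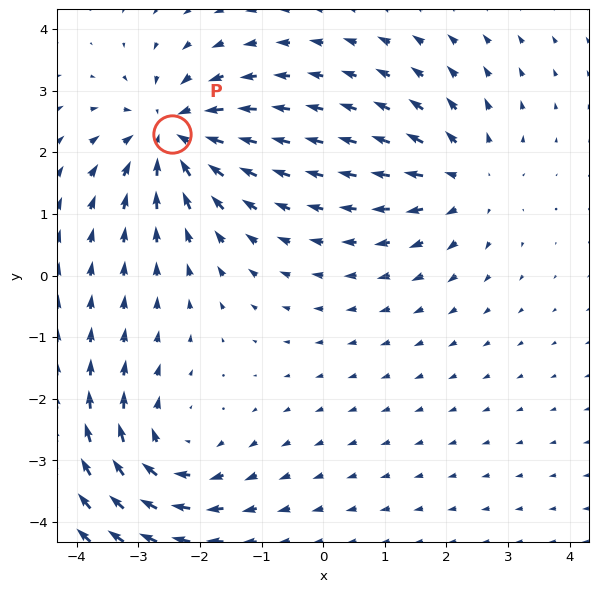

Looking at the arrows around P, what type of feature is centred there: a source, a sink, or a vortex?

sink

At P (-2.5, 2.3) the arrows converge inward. Divergence about -6, curl ≈0 — negative divergence with near-zero curl is a sink.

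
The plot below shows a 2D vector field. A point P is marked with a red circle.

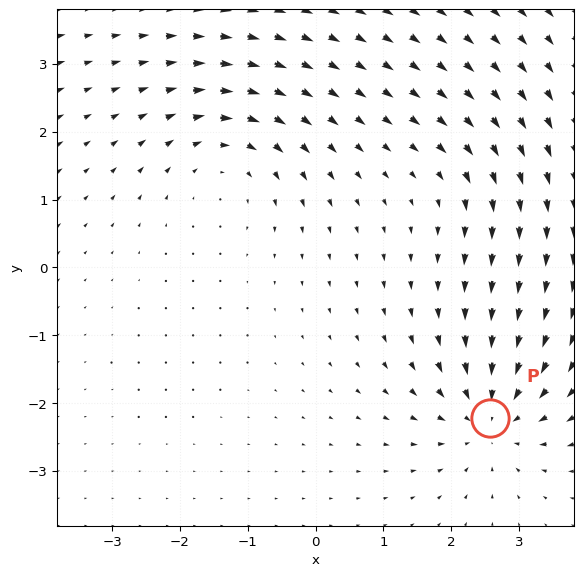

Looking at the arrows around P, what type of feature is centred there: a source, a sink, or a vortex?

sink

At P (2.6, -2.2) the arrows converge inward. Divergence about -6, curl ≈0 — negative divergence with near-zero curl is a sink.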